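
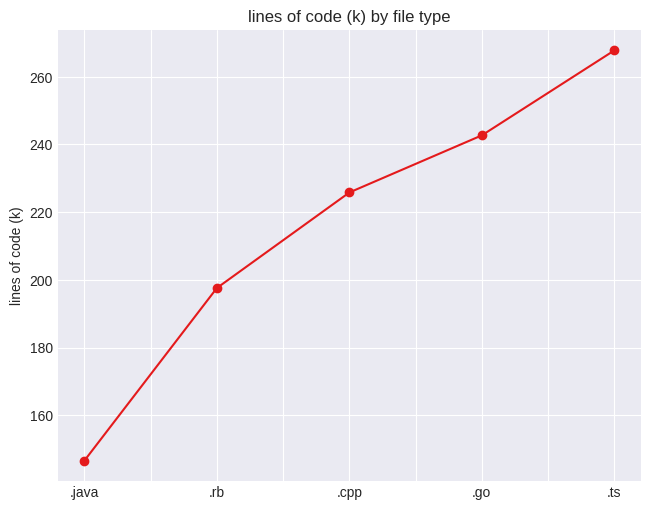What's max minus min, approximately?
Max .ts ≈ 260, min .java ≈ 140; range ≈ 120.

≈ 120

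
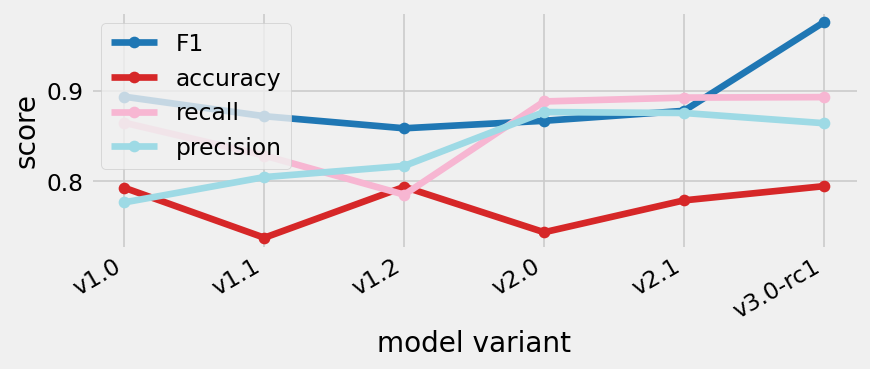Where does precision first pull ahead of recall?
v1.2

v1.1: precision ≈ 0.80 vs recall ≈ 0.82 (not yet); v1.2: precision ≈ 0.82 vs recall ≈ 0.78 (first crossover).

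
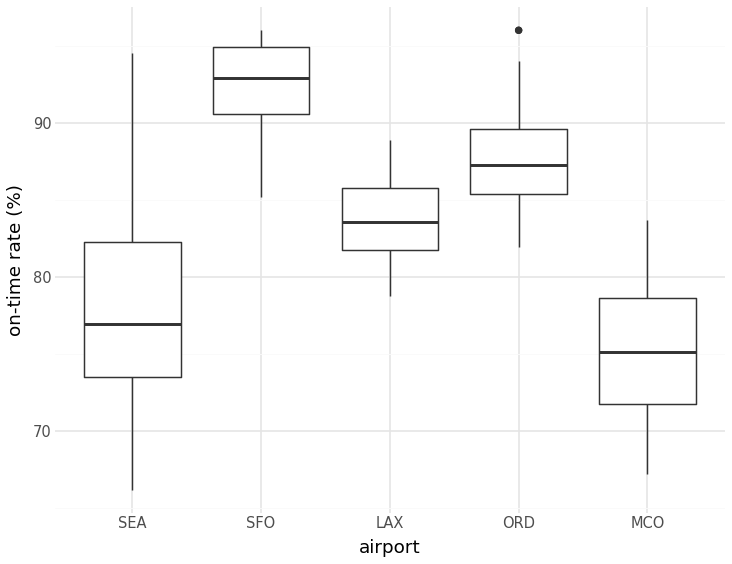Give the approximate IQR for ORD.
Q3 ≈ 90, Q1 ≈ 86; IQR ≈ 4.

≈ 4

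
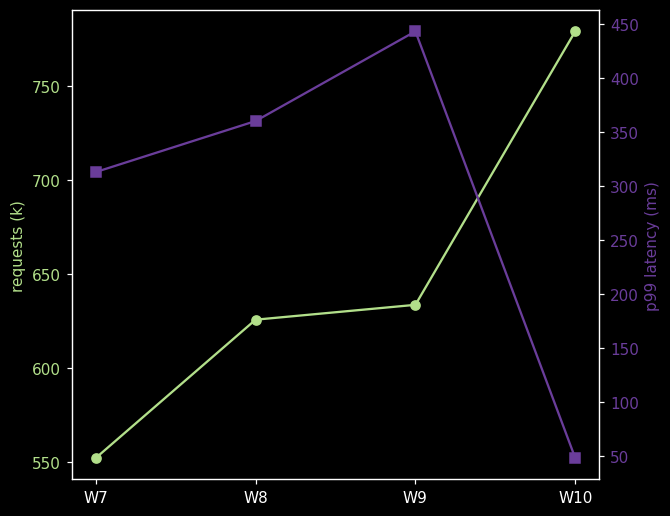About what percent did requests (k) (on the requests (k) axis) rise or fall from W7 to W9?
W7 ≈ 560, W9 ≈ 640; (640 − 560) / 560 ≈ +14.3%.

≈ +14.3%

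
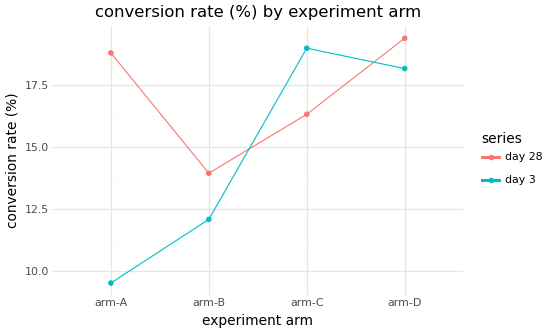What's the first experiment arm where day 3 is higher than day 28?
arm-B: day 3 ≈ 12 vs day 28 ≈ 14 (not yet); arm-C: day 3 ≈ 19 vs day 28 ≈ 16 (first crossover).

arm-C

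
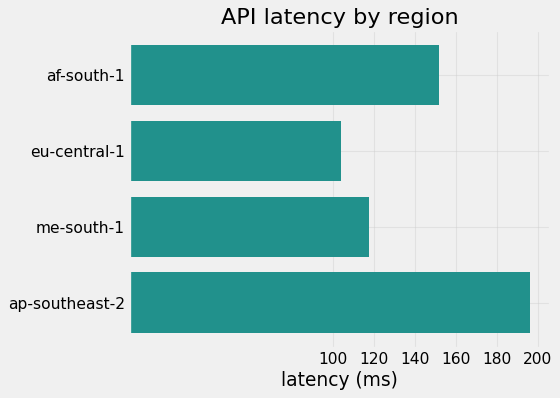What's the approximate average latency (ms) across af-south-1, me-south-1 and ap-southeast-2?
(160 + 120 + 200) / 3 ≈ 160.

≈ 160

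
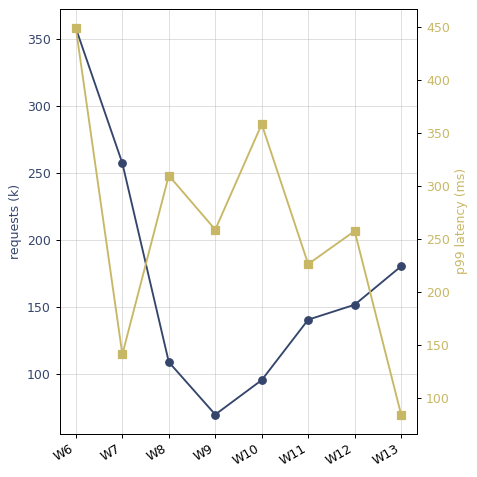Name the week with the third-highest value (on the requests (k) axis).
Top 4 (on the requests (k) axis): W6 ≈ 350, W7 ≈ 250, W13 ≈ 175, W12 ≈ 150.

W13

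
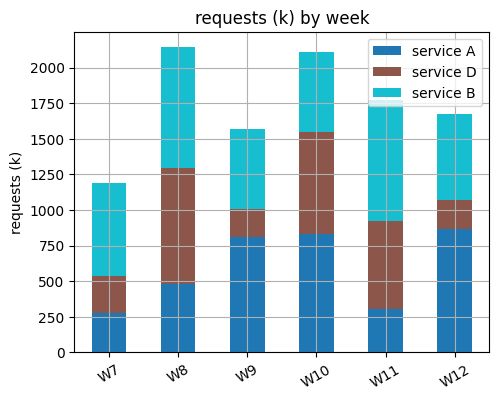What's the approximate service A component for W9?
service A top ≈ 800, bottom ≈ 0; segment ≈ 800.

≈ 800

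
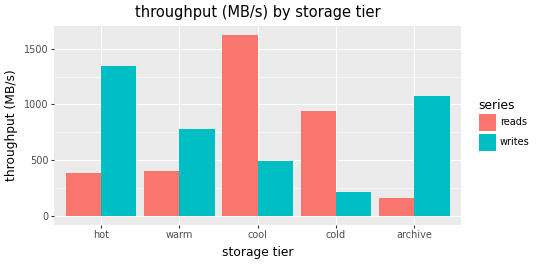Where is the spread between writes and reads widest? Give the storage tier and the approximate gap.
cool: writes ≈ 400, reads ≈ 1600 → gap ≈ 1200. Next-largest (hot) is only ≈ 1000.

cool, ≈ 1200 MB/s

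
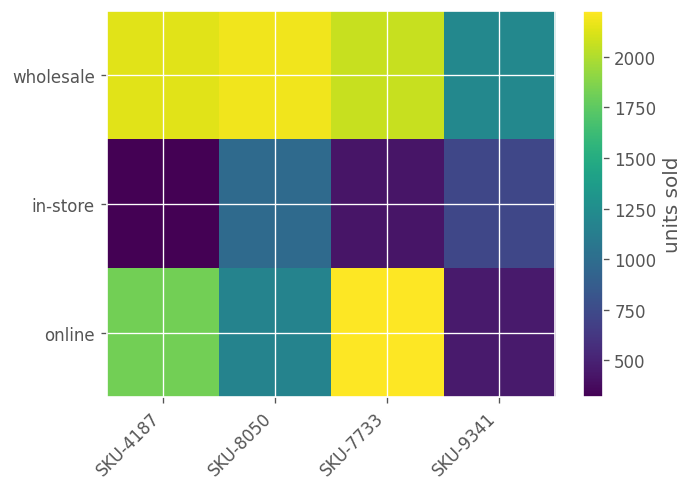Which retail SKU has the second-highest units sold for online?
SKU-4187

Top 3 for online: SKU-7733 ≈ 2200, SKU-4187 ≈ 1800, SKU-8050 ≈ 1200.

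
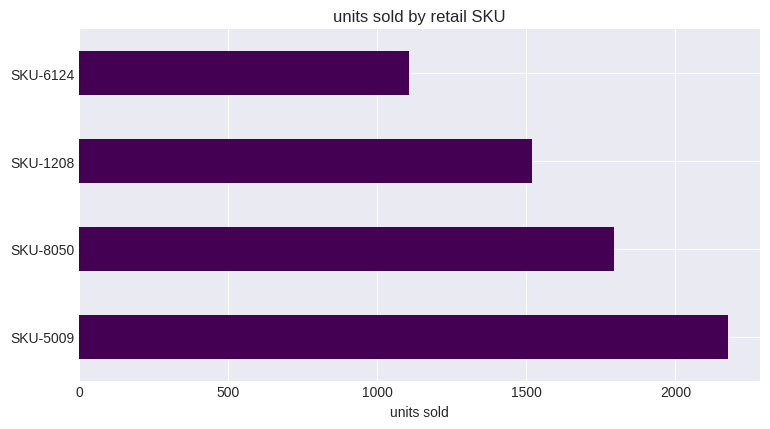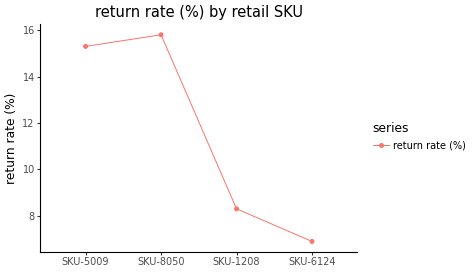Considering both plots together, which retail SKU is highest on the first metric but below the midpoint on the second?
Chart 2 median return rate (%) ≈ 12; below-median retail SKUs: SKU-1208, SKU-6124. Among those, SKU-1208 has the highest units sold (≈ 1600).

SKU-1208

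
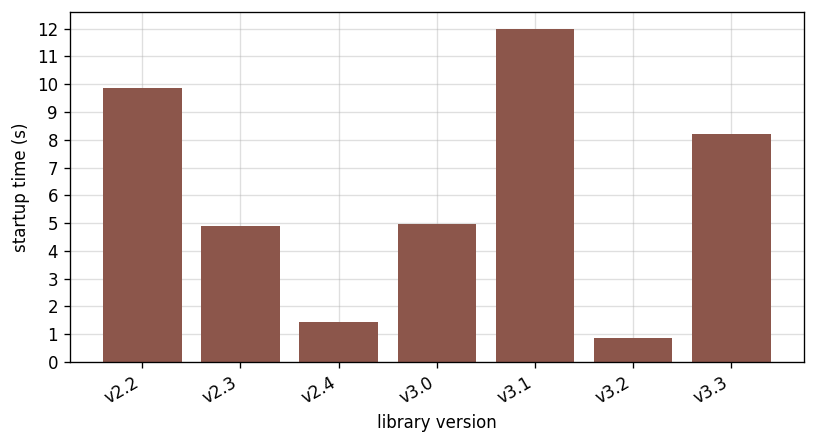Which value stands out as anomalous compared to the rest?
v3.1

v3.1 ≈ 12; the rest sit between ≈ 1 and ≈ 10.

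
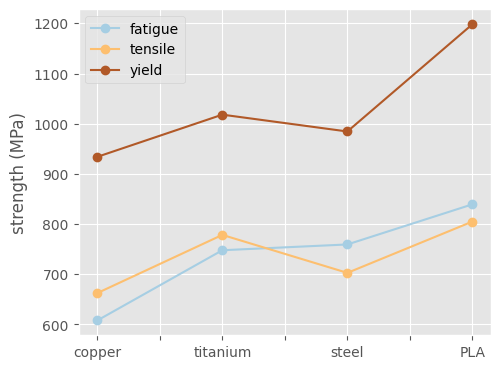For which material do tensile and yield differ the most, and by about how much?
PLA: tensile ≈ 800, yield ≈ 1200 → gap ≈ 400. Next-largest (steel) is only ≈ 300.

PLA, ≈ 400 MPa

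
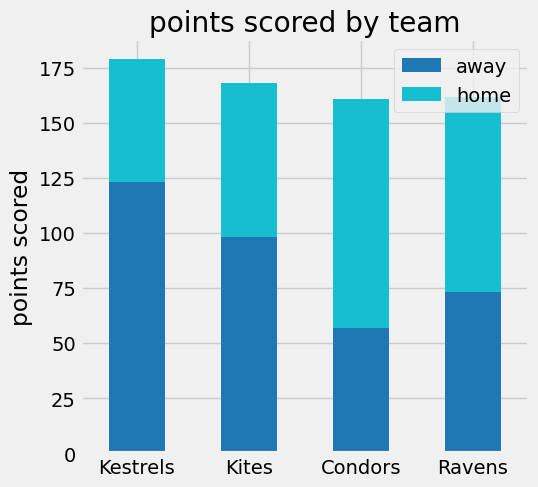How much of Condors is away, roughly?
≈ 60

away top ≈ 60, bottom ≈ 0; segment ≈ 60.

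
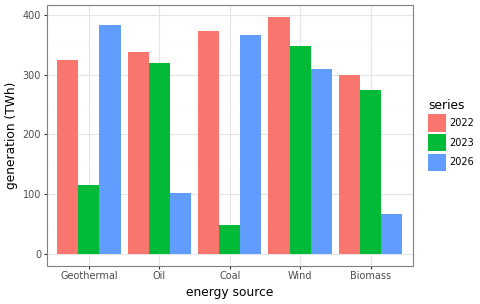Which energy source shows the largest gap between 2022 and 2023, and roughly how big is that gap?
Coal, ≈ 300 TWh

Coal: 2022 ≈ 350, 2023 ≈ 50 → gap ≈ 300. Next-largest (Geothermal) is only ≈ 200.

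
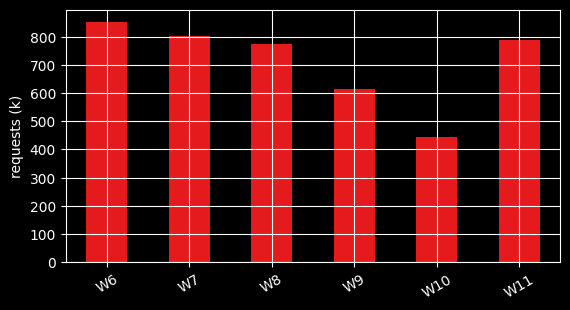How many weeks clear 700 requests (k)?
Above 700: W6, W7, W8, W11.

4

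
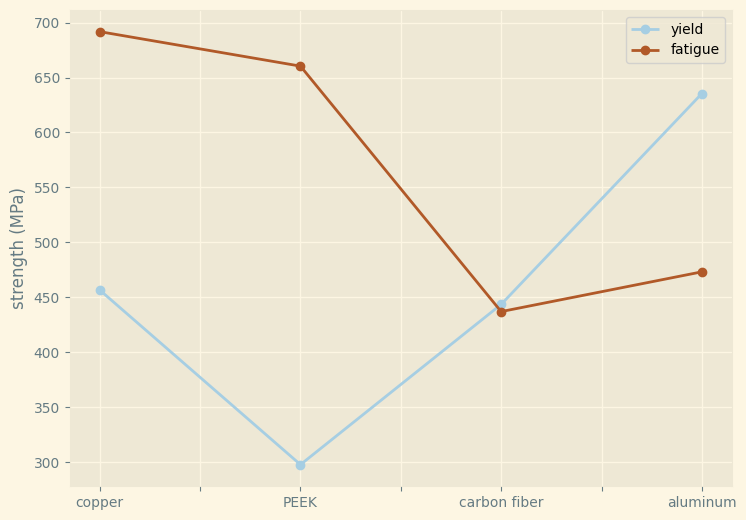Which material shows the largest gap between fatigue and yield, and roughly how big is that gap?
PEEK, ≈ 350 MPa

PEEK: fatigue ≈ 650, yield ≈ 300 → gap ≈ 350. Next-largest (copper) is only ≈ 250.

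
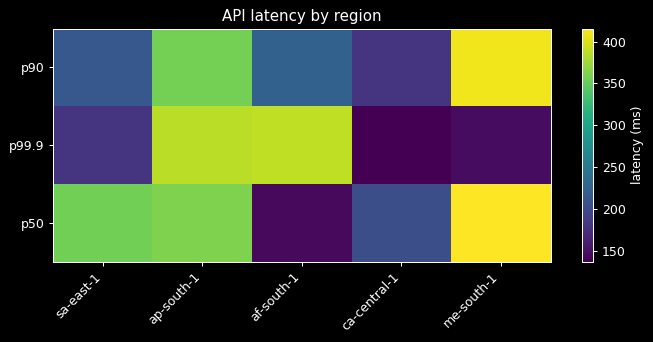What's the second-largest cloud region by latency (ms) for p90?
ap-south-1

Top 3 for p90: me-south-1 ≈ 400, ap-south-1 ≈ 350, af-south-1 ≈ 225.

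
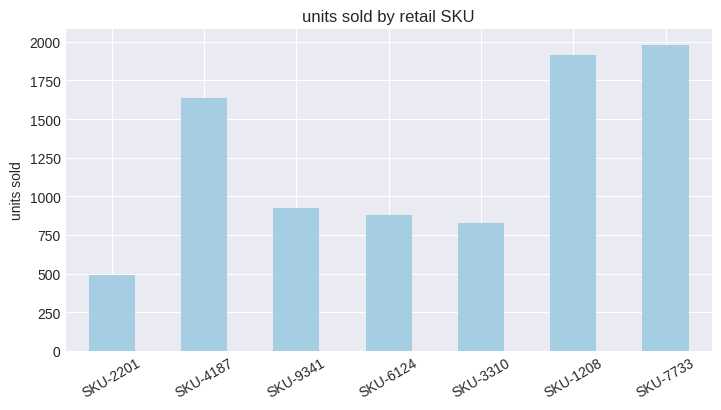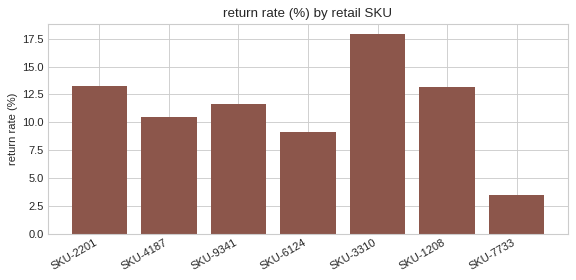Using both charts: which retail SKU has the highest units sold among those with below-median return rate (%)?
Chart 2 median return rate (%) ≈ 12; below-median retail SKUs: SKU-4187, SKU-6124, SKU-7733. Among those, SKU-7733 has the highest units sold (≈ 2000).

SKU-7733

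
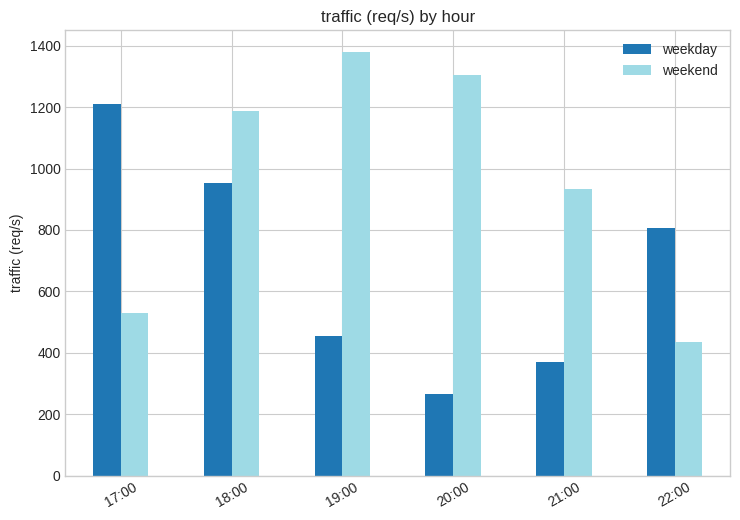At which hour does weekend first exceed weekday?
18:00

17:00: weekend ≈ 600 vs weekday ≈ 1200 (not yet); 18:00: weekend ≈ 1200 vs weekday ≈ 1000 (first crossover).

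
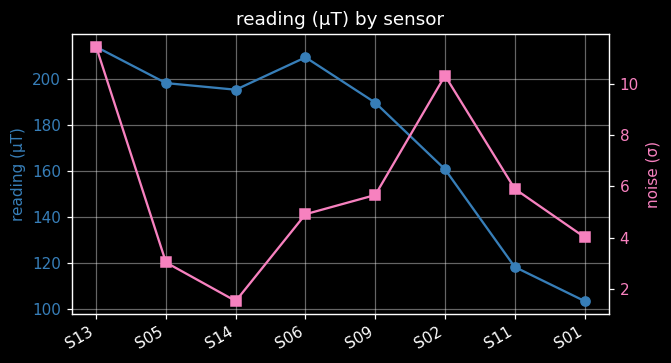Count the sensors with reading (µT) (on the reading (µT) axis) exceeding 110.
Above 110: S13, S05, S14, S06, S09, S02, S11.

7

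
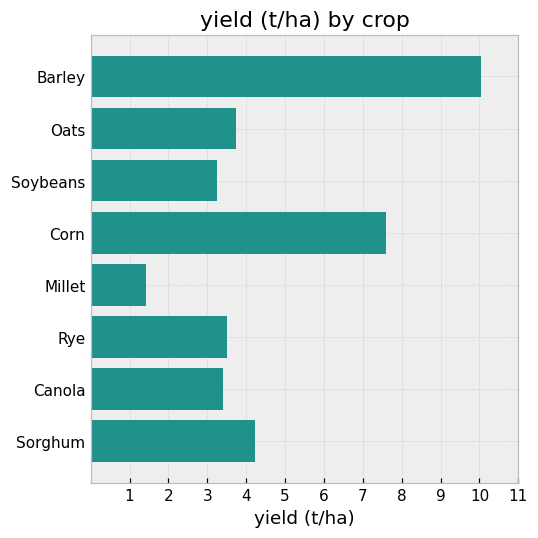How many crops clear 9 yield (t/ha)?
Above 9: Barley.

1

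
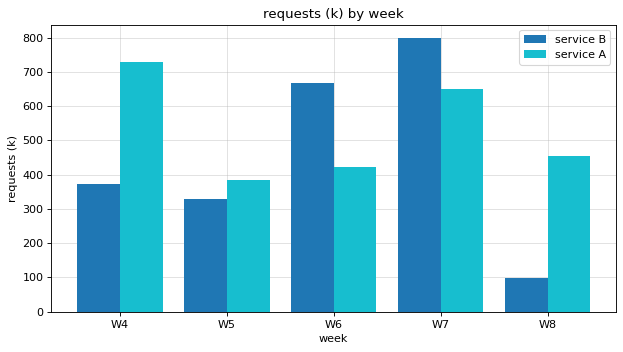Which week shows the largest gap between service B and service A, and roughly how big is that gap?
W8: service B ≈ 100, service A ≈ 500 → gap ≈ 400. Next-largest (W4) is only ≈ 300.

W8, ≈ 400 k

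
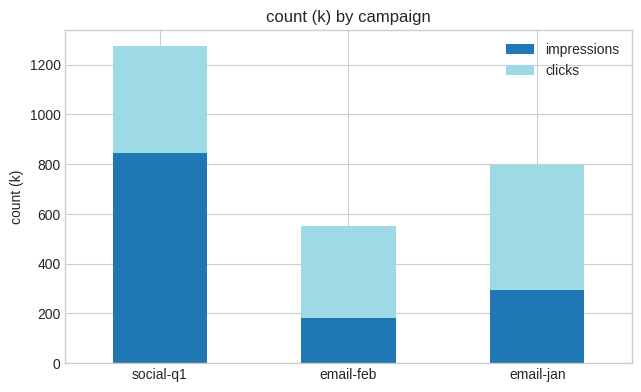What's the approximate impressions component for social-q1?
impressions top ≈ 800, bottom ≈ 0; segment ≈ 800.

≈ 800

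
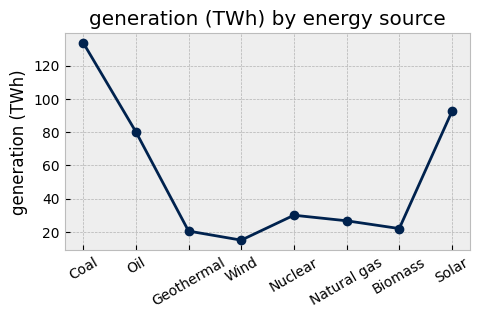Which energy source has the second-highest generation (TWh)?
Top 3: Coal ≈ 130, Solar ≈ 90, Oil ≈ 80.

Solar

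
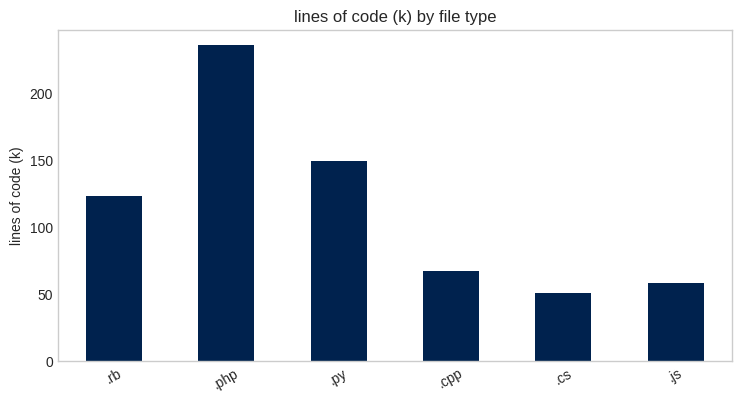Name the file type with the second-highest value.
.py

Top 3: .php ≈ 240, .py ≈ 140, .rb ≈ 120.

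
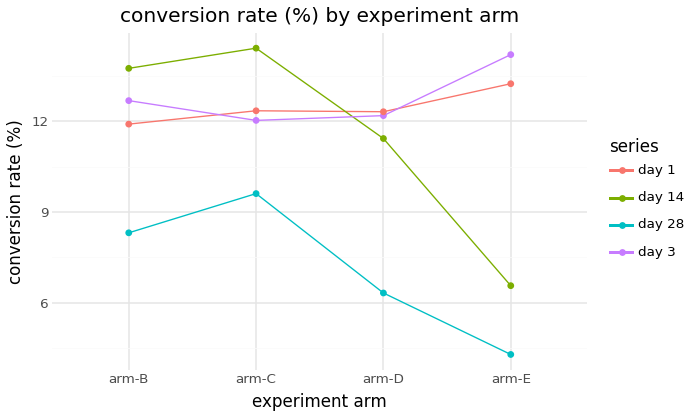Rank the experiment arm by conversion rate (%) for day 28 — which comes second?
Top 3 for day 28: arm-C ≈ 10, arm-B ≈ 8, arm-D ≈ 6.

arm-B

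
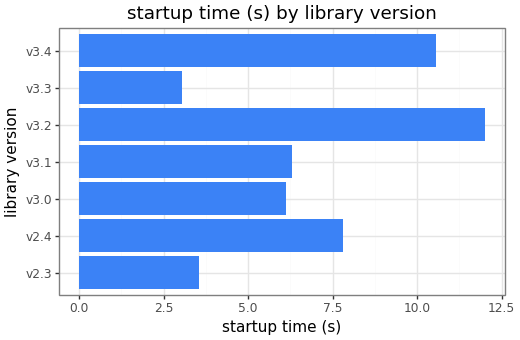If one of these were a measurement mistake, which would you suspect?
v3.2

v3.2 ≈ 12; the rest sit between ≈ 3 and ≈ 11.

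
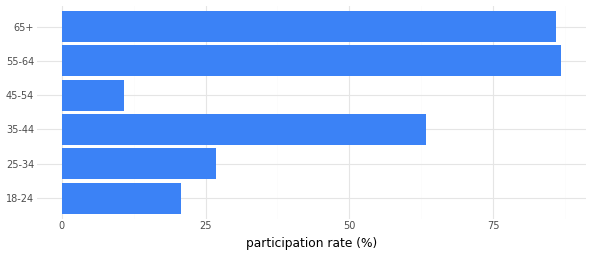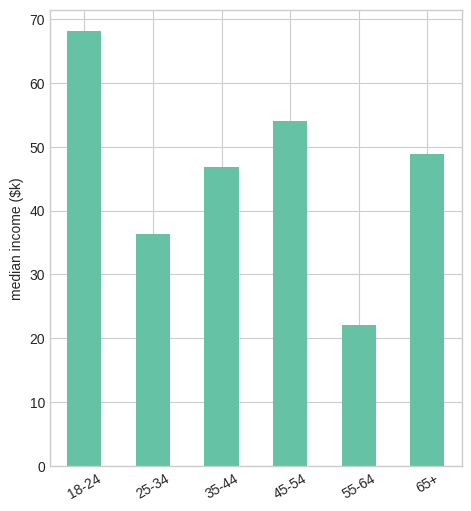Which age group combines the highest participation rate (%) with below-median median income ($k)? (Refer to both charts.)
Chart 2 median median income ($k) ≈ 50; below-median age groups: 25-34, 35-44, 55-64. Among those, 55-64 has the highest participation rate (%) (≈ 90).

55-64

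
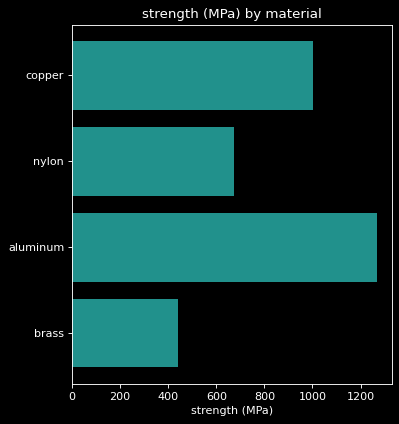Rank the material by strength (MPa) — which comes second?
copper

Top 3: aluminum ≈ 1200, copper ≈ 1000, nylon ≈ 600.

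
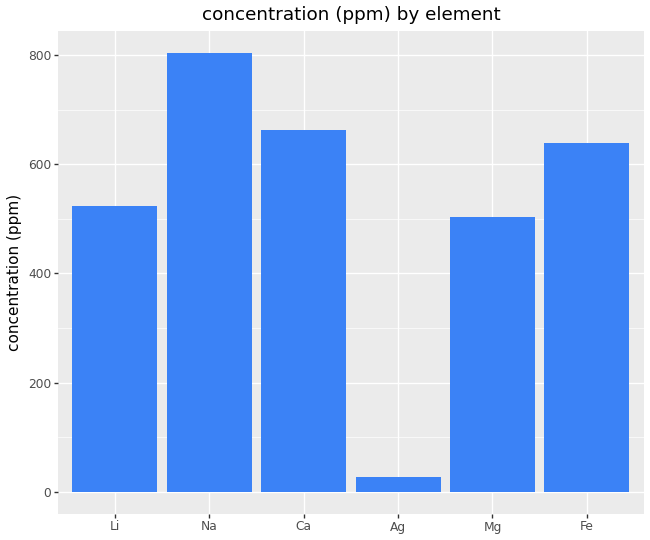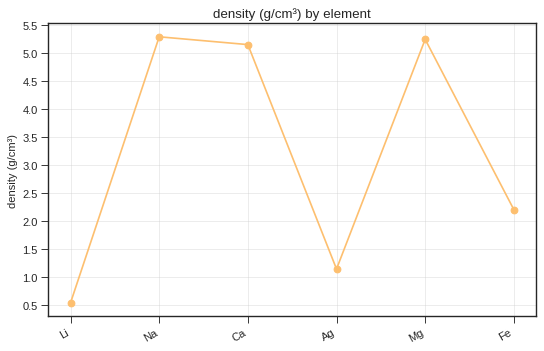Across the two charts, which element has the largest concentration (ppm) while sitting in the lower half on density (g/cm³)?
Fe

Chart 2 median density (g/cm³) ≈ 3.5; below-median elements: Li, Ag, Fe. Among those, Fe has the highest concentration (ppm) (≈ 600).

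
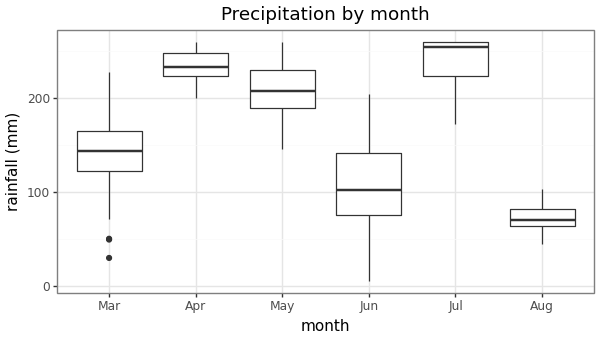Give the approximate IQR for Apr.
Q3 ≈ 240, Q1 ≈ 220; IQR ≈ 20.

≈ 20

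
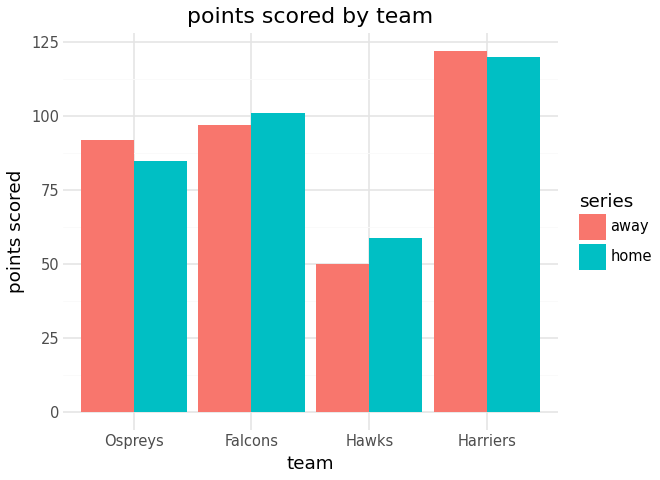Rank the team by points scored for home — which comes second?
Top 3 for home: Harriers ≈ 120, Falcons ≈ 100, Ospreys ≈ 80.

Falcons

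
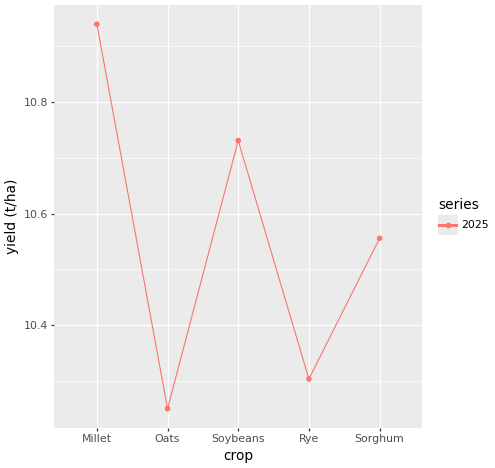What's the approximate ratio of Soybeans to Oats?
≈ 1.04×

Soybeans ≈ 10.7, Oats ≈ 10.3; 10.7/10.3 ≈ 1.04.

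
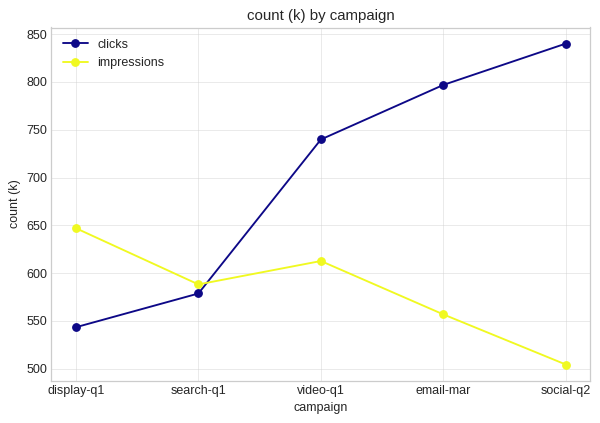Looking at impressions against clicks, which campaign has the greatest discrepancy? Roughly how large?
social-q2, ≈ 350 k

social-q2: impressions ≈ 500, clicks ≈ 850 → gap ≈ 350. Next-largest (email-mar) is only ≈ 250.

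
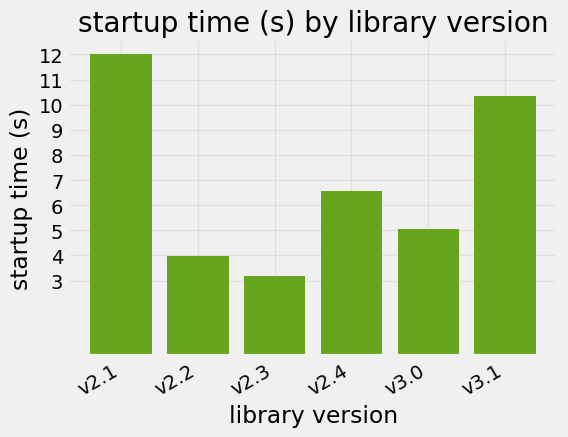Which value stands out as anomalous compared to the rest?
v2.1 ≈ 12; the rest sit between ≈ 3 and ≈ 10.

v2.1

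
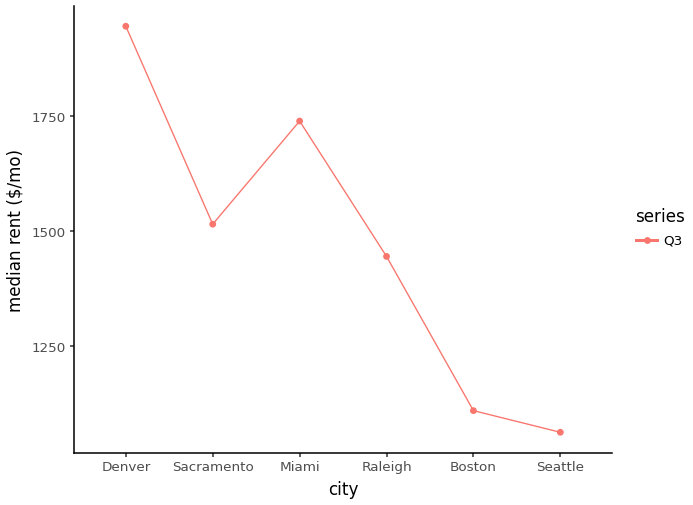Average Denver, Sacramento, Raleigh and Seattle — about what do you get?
(1900 + 1500 + 1400 + 1100) / 4 ≈ 1475.

≈ 1475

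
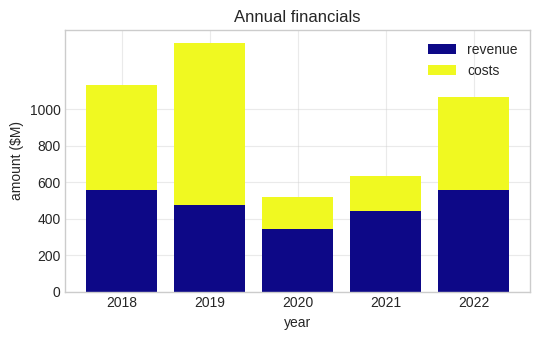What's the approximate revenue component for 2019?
≈ 400

revenue top ≈ 400, bottom ≈ 0; segment ≈ 400.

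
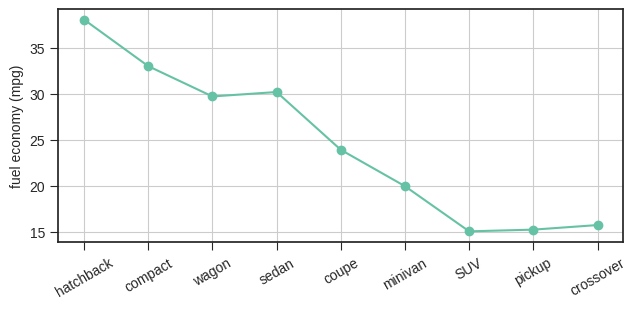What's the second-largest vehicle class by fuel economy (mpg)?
Top 3: hatchback ≈ 38, compact ≈ 32, sedan ≈ 30.

compact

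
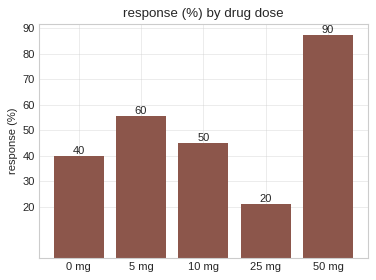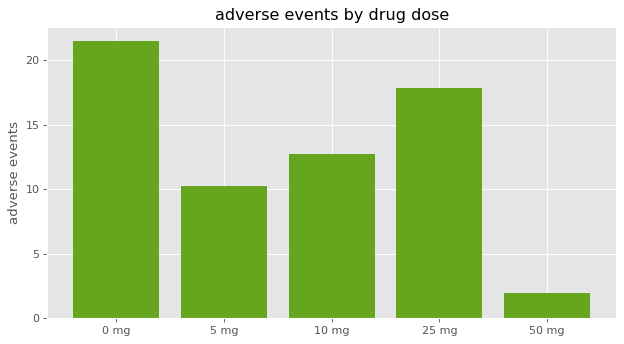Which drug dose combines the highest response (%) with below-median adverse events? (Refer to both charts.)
Chart 2 median adverse events ≈ 12; below-median drug doses: 5 mg, 50 mg. Among those, 50 mg has the highest response (%) (≈ 90).

50 mg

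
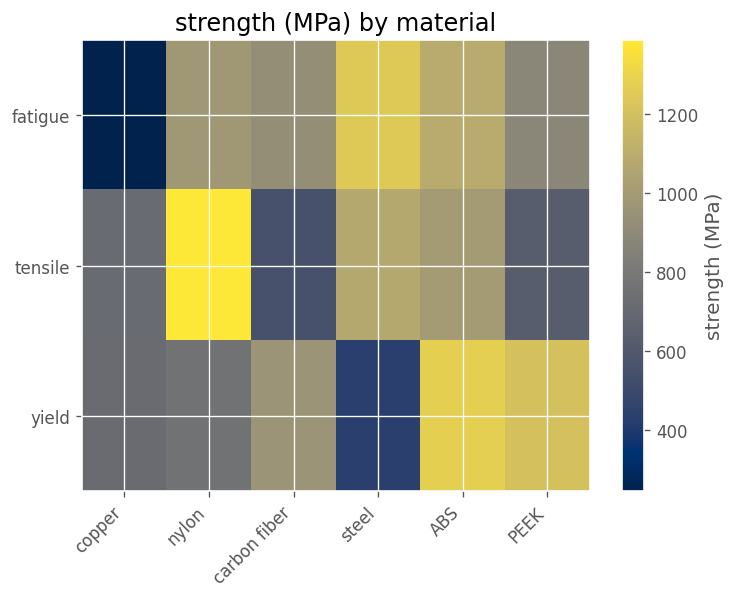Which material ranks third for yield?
carbon fiber

Top 4 for yield: ABS ≈ 1300, PEEK ≈ 1200, carbon fiber ≈ 1000, nylon ≈ 800.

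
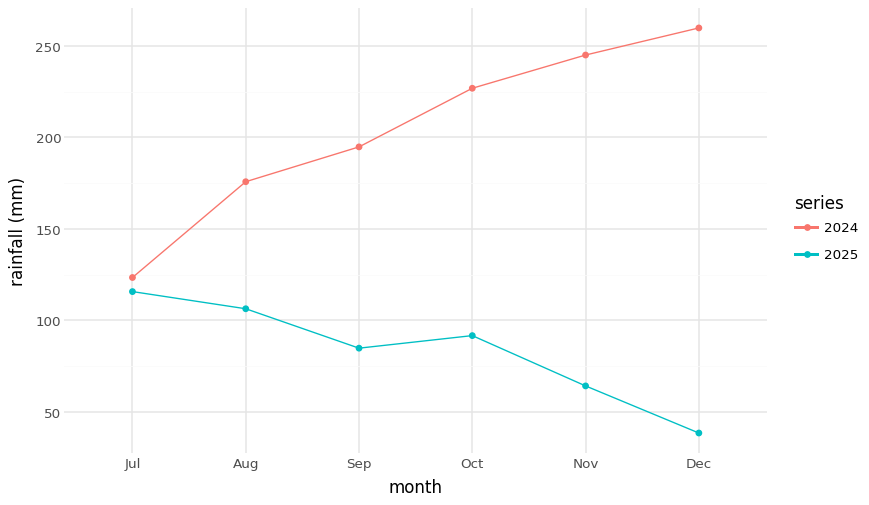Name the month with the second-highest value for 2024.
Top 3 for 2024: Dec ≈ 260, Nov ≈ 240, Oct ≈ 220.

Nov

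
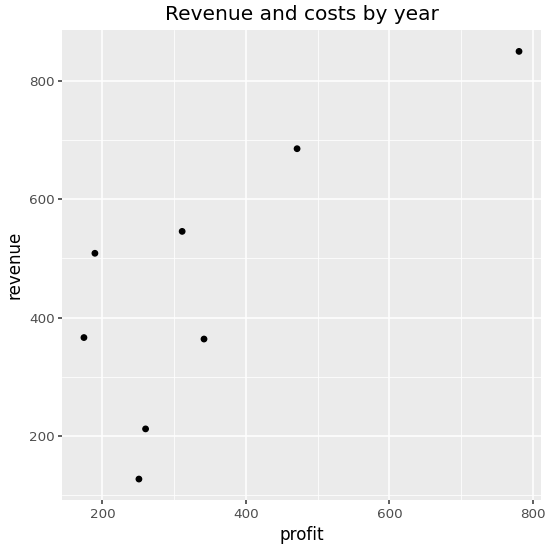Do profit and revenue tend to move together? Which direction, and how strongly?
positive, strong

Points are positively correlated; strong (|r| ≈ 0.8).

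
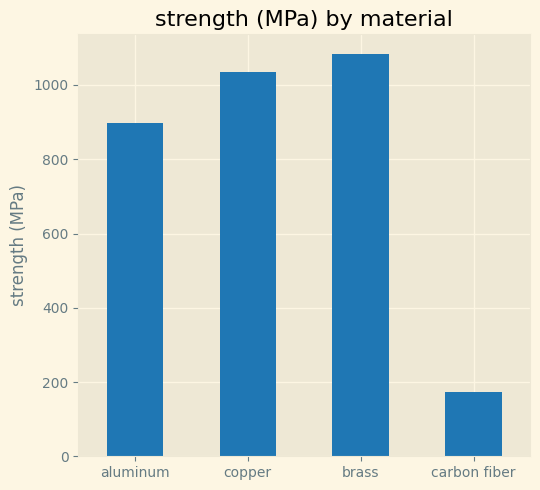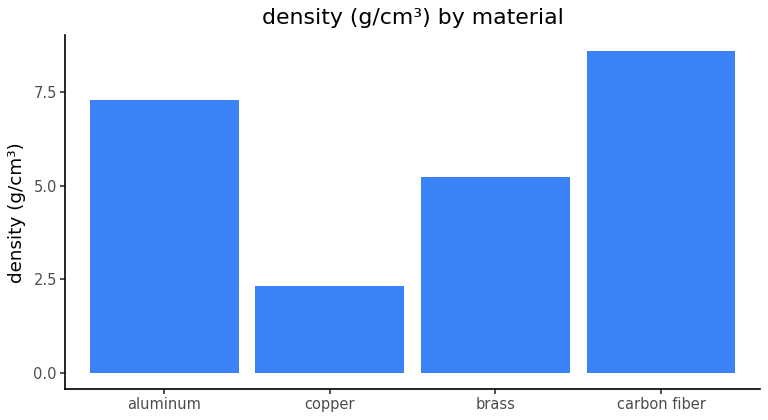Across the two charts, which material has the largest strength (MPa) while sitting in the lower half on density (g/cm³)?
Chart 2 median density (g/cm³) ≈ 6; below-median materials: copper, brass. Among those, brass has the highest strength (MPa) (≈ 1100).

brass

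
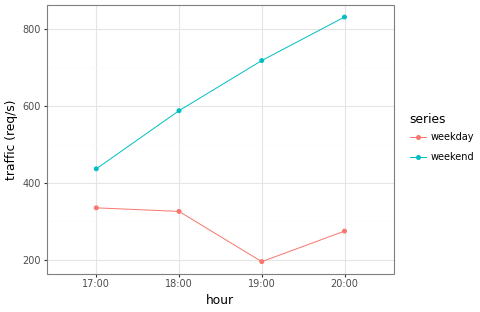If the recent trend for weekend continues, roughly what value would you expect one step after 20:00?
Last three: 600, 700, 800 → slope ≈ 100/step → next ≈ 900.

≈ 900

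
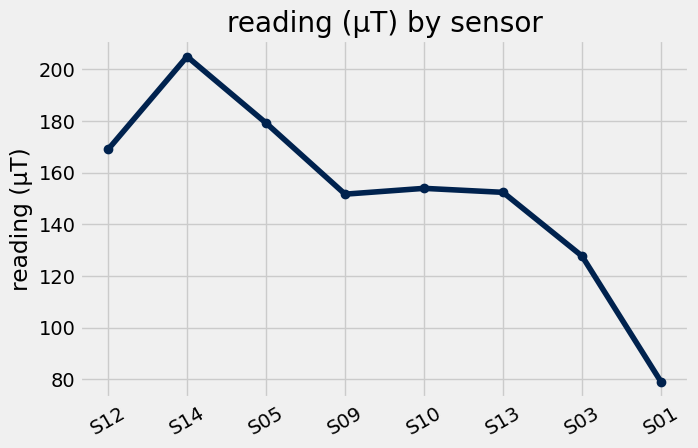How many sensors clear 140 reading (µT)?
Above 140: S12, S14, S05, S09, S10, S13.

6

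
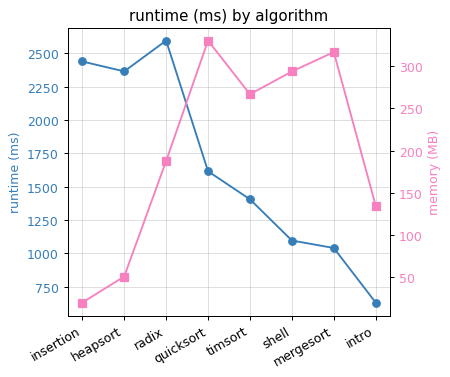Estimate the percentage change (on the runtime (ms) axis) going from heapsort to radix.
heapsort ≈ 2400, radix ≈ 2600; (2600 − 2400) / 2400 ≈ +8.3%.

≈ +8.3%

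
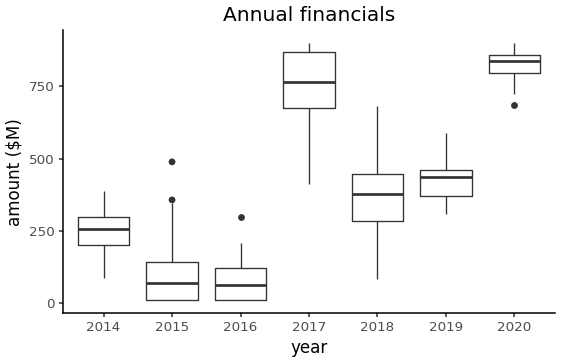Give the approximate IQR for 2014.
≈ 100

Q3 ≈ 300, Q1 ≈ 200; IQR ≈ 100.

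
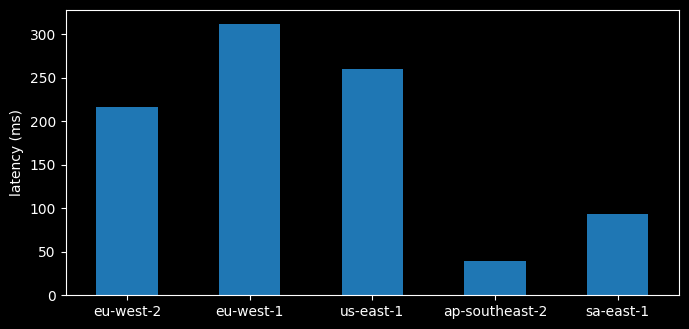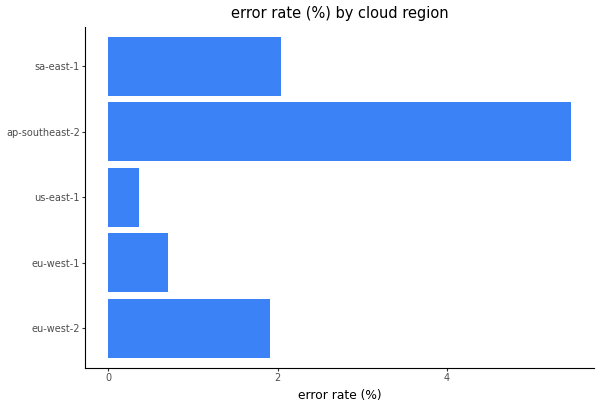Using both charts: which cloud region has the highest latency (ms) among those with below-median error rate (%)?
eu-west-1

Chart 2 median error rate (%) ≈ 2; below-median cloud regions: eu-west-1, us-east-1. Among those, eu-west-1 has the highest latency (ms) (≈ 300).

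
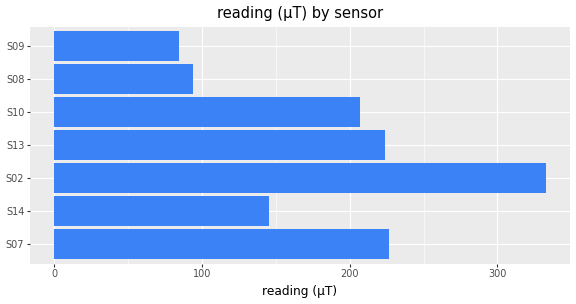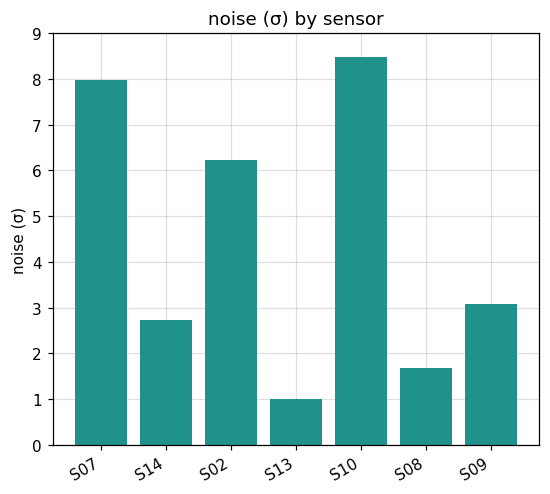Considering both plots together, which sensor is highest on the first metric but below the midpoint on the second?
Chart 2 median noise (σ) ≈ 3; below-median sensors: S14, S13, S08. Among those, S13 has the highest reading (µT) (≈ 200).

S13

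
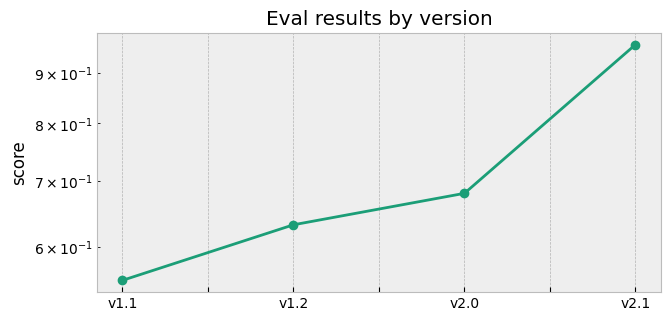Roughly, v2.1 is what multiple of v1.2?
≈ 1.46×

v2.1 ≈ 0.95, v1.2 ≈ 0.65; 0.95/0.65 ≈ 1.46.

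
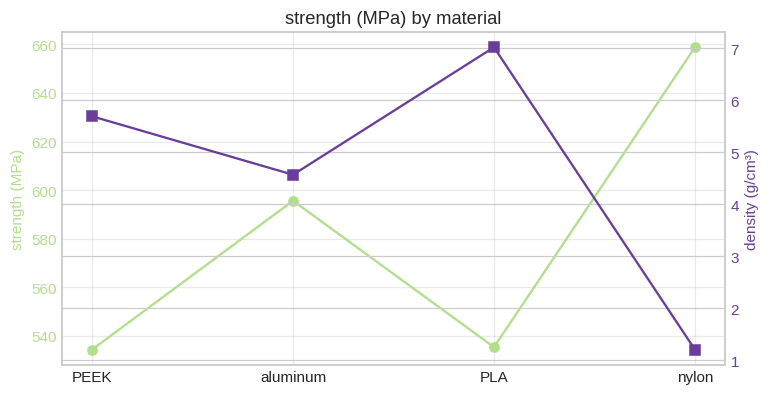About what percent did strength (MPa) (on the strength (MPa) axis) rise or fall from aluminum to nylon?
≈ +10%

aluminum ≈ 600, nylon ≈ 660; (660 − 600) / 600 ≈ +10%.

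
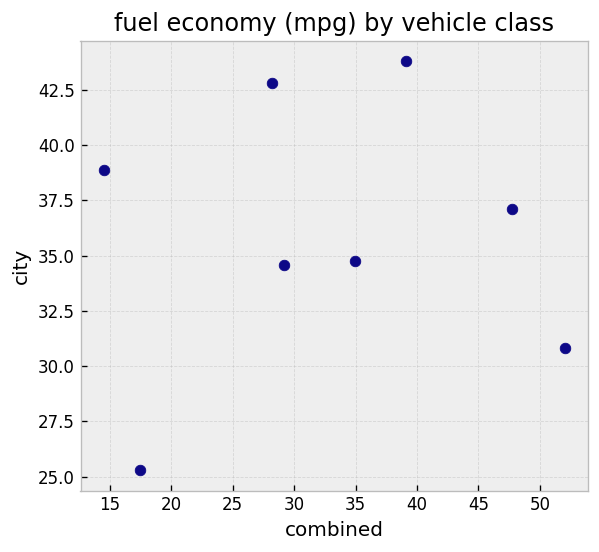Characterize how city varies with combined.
Points are roughly uncorrelated; weak (|r| ≈ 0.1).

no clear correlation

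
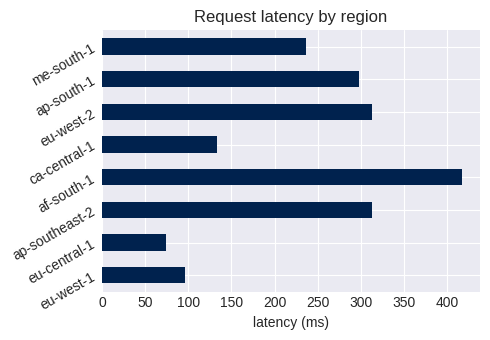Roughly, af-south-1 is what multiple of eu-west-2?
af-south-1 ≈ 400, eu-west-2 ≈ 300; 400/300 ≈ 1.33.

≈ 1.33×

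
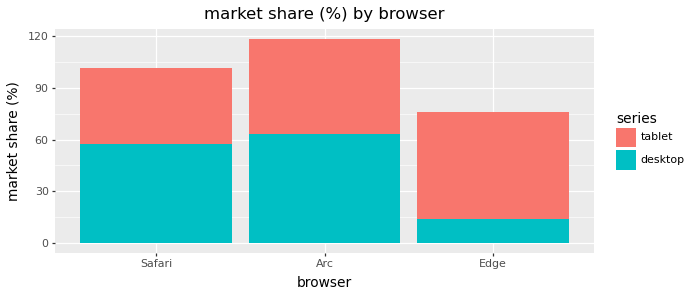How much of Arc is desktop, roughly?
desktop top ≈ 60, bottom ≈ 0; segment ≈ 60.

≈ 60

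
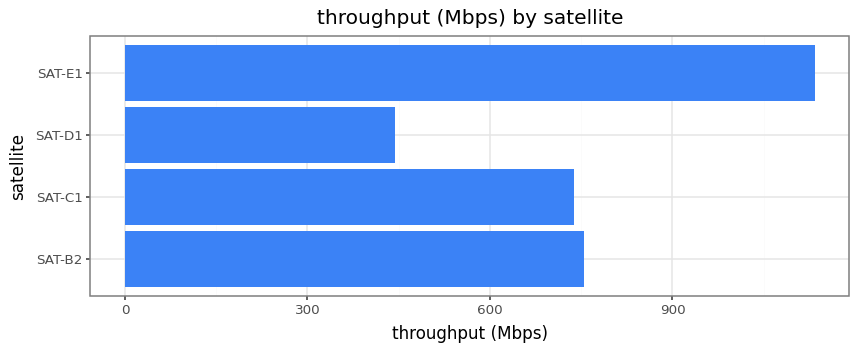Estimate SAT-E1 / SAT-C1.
≈ 1.57×

SAT-E1 ≈ 1100, SAT-C1 ≈ 700; 1100/700 ≈ 1.57.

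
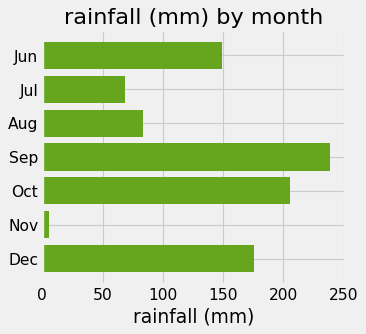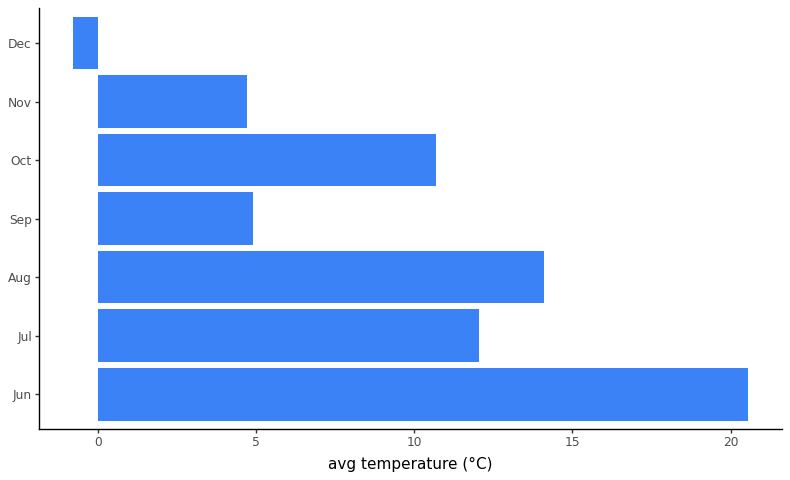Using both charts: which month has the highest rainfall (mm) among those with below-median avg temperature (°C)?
Sep

Chart 2 median avg temperature (°C) ≈ 10; below-median months: Sep, Nov, Dec. Among those, Sep has the highest rainfall (mm) (≈ 250).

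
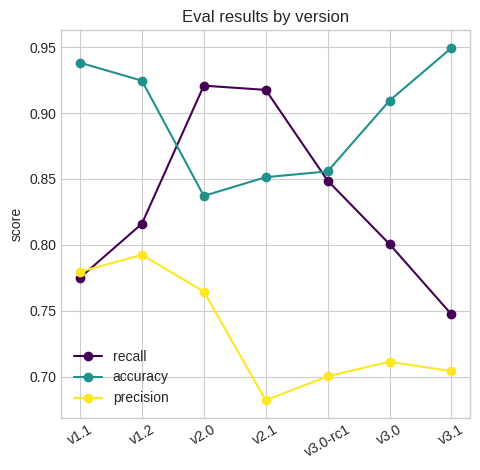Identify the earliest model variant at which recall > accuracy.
v1.2: recall ≈ 0.80 vs accuracy ≈ 0.90 (not yet); v2.0: recall ≈ 0.90 vs accuracy ≈ 0.85 (first crossover).

v2.0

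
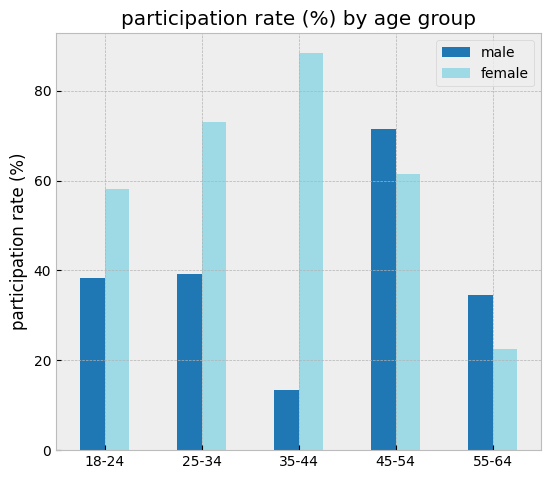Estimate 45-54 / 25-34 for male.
45-54 ≈ 70, 25-34 ≈ 40; 70/40 ≈ 1.75.

≈ 1.75×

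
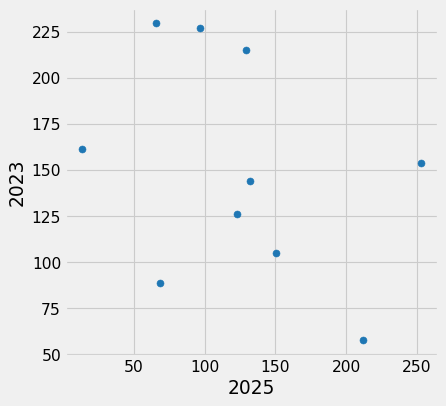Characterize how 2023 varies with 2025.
Points are negatively correlated; weak (|r| ≈ 0.3).

negative, weak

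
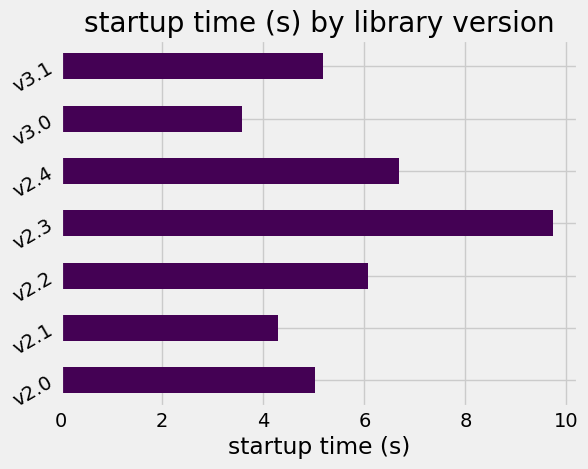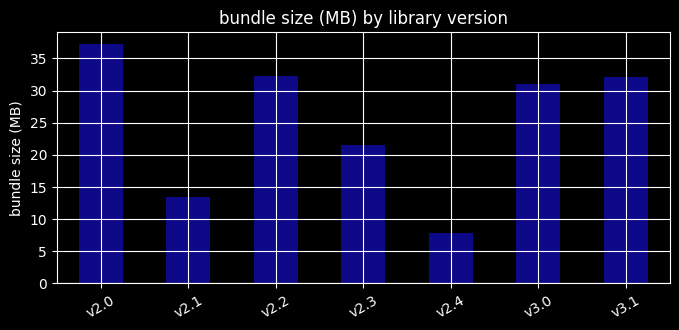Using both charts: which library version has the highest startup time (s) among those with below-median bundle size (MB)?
Chart 2 median bundle size (MB) ≈ 30; below-median library versions: v2.1, v2.3, v2.4. Among those, v2.3 has the highest startup time (s) (≈ 10).

v2.3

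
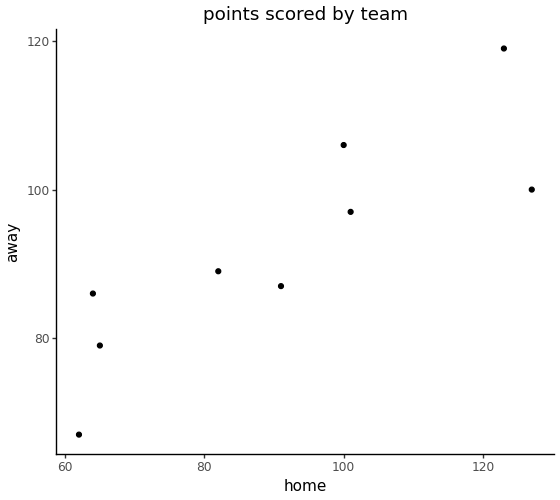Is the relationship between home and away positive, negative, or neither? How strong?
positive, strong

Points are positively correlated; strong (|r| ≈ 0.9).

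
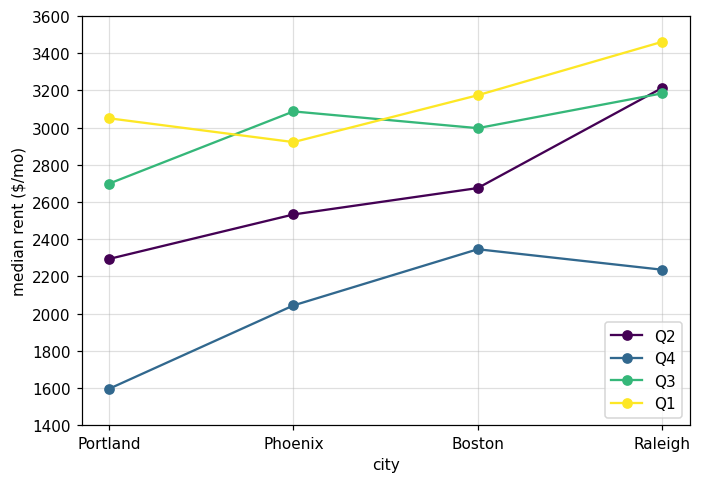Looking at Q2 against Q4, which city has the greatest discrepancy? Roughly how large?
Raleigh: Q2 ≈ 3200, Q4 ≈ 2200 → gap ≈ 1000. Next-largest (Portland) is only ≈ 600.

Raleigh, ≈ 1000 $/mo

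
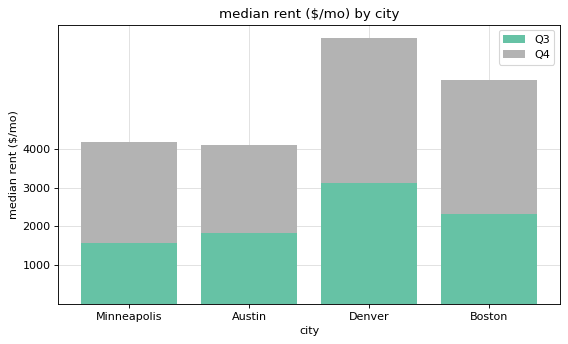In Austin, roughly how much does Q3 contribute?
Q3 top ≈ 2000, bottom ≈ 0; segment ≈ 2000.

≈ 2000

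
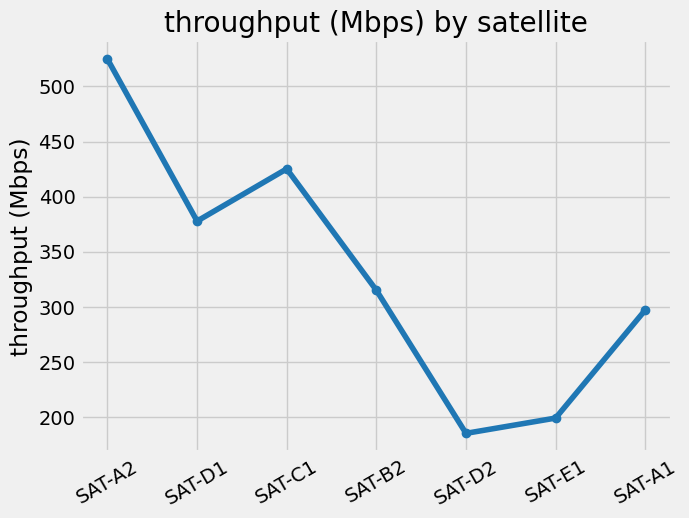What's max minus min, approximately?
≈ 300

Max SAT-A2 ≈ 500, min SAT-D2 ≈ 200; range ≈ 300.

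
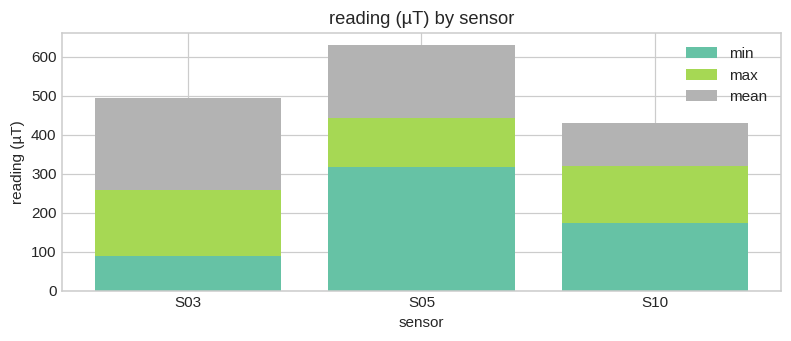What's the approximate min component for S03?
≈ 100

min top ≈ 100, bottom ≈ 0; segment ≈ 100.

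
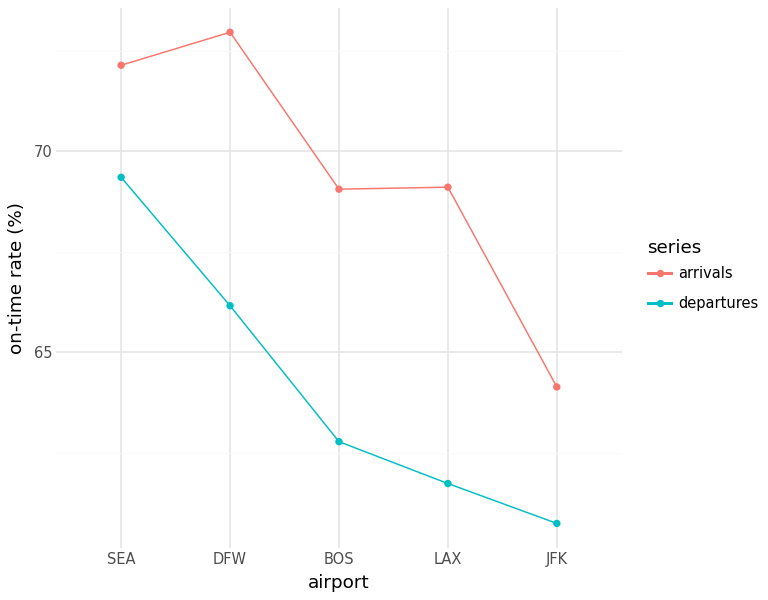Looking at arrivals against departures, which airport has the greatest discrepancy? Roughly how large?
LAX: arrivals ≈ 70, departures ≈ 62 → gap ≈ 8. Next-largest (DFW) is only ≈ 6.

LAX, ≈ 8 %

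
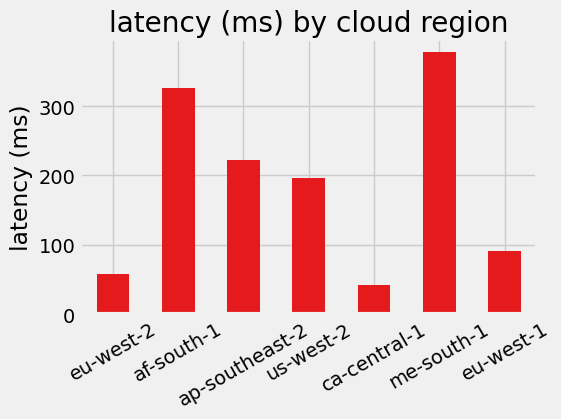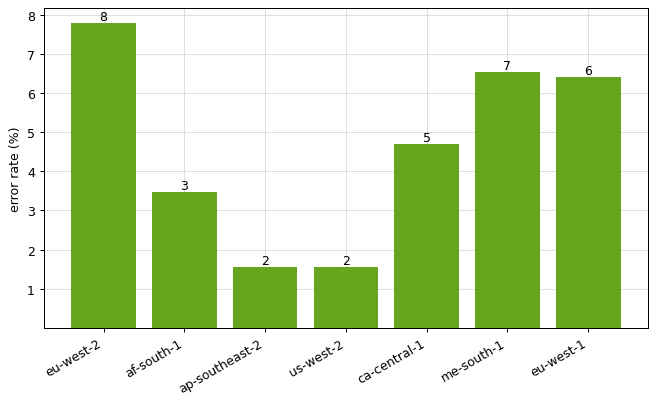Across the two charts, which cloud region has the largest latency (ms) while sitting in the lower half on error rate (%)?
Chart 2 median error rate (%) ≈ 5; below-median cloud regions: af-south-1, ap-southeast-2, us-west-2. Among those, af-south-1 has the highest latency (ms) (≈ 350).

af-south-1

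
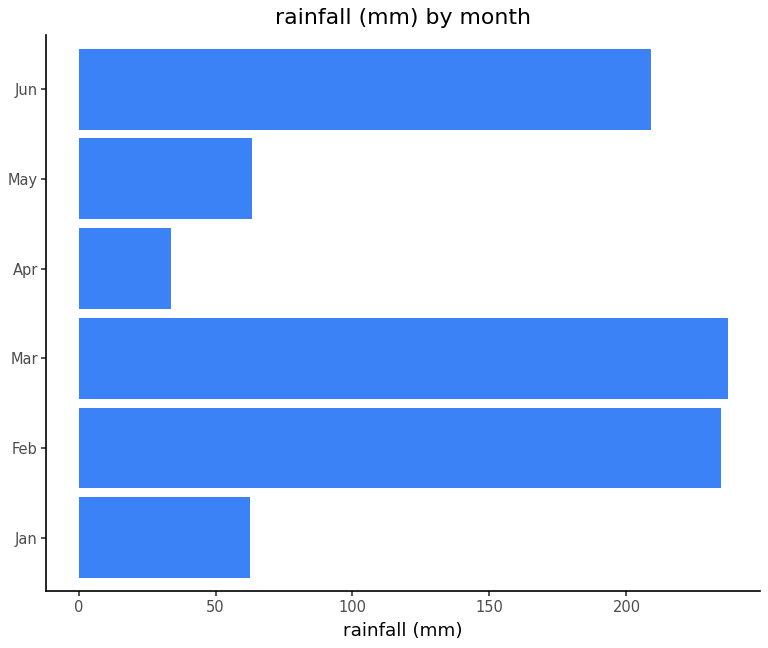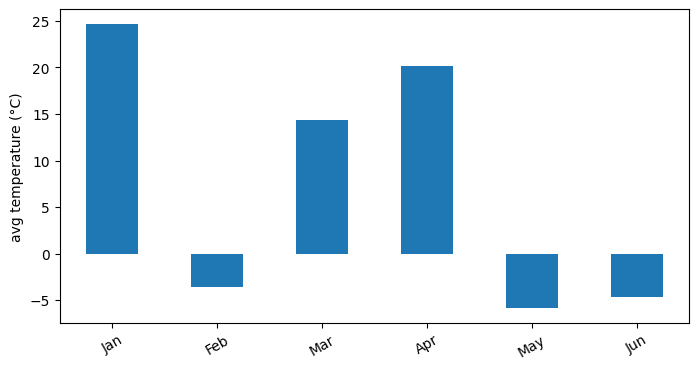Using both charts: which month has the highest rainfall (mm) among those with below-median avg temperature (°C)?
Feb

Chart 2 median avg temperature (°C) ≈ 5; below-median months: Feb, May, Jun. Among those, Feb has the highest rainfall (mm) (≈ 225).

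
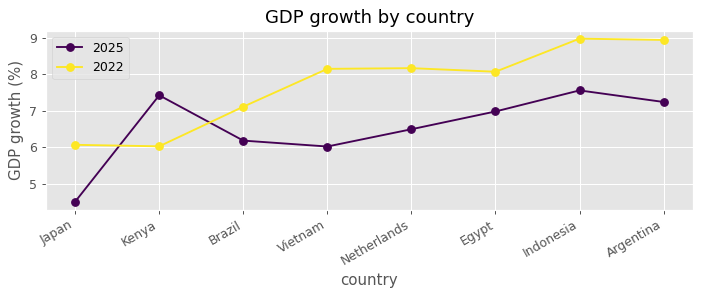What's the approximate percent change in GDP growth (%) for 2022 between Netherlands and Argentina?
≈ +12.5%

Netherlands ≈ 8.0, Argentina ≈ 9.0; (9.0 − 8.0) / 8.0 ≈ +12.5%.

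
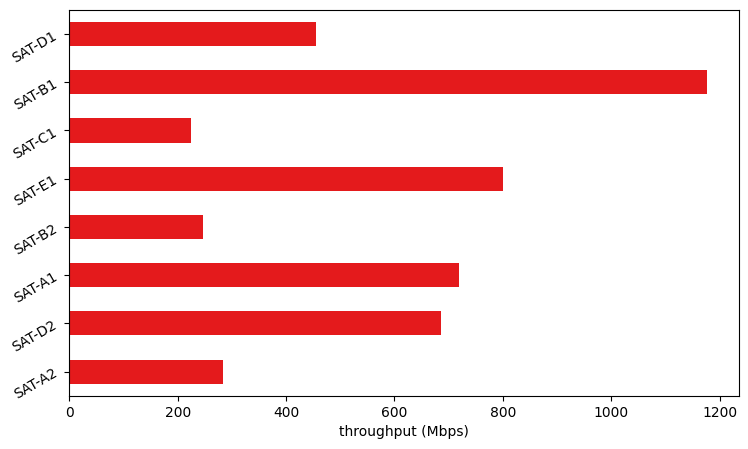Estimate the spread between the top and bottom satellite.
Max SAT-B1 ≈ 1200, min SAT-C1 ≈ 200; range ≈ 1000.

≈ 1000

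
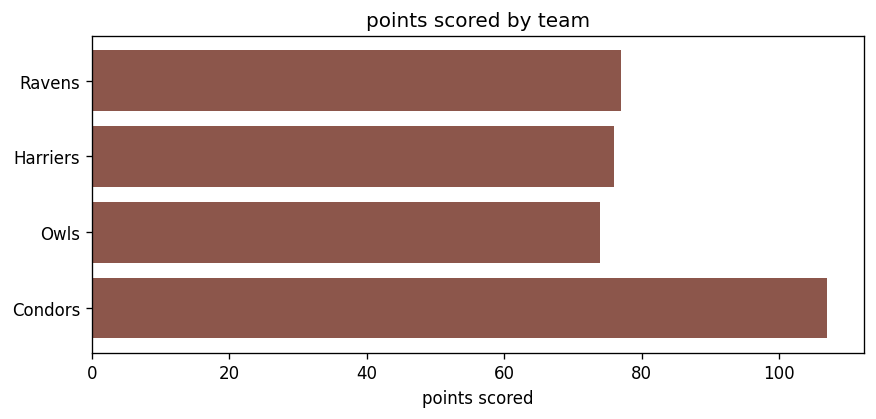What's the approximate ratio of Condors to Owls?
Condors ≈ 110, Owls ≈ 70; 110/70 ≈ 1.57.

≈ 1.57×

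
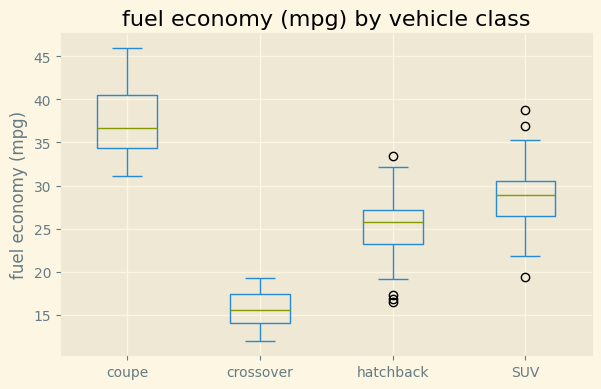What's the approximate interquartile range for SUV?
Q3 ≈ 30, Q1 ≈ 26; IQR ≈ 4.

≈ 4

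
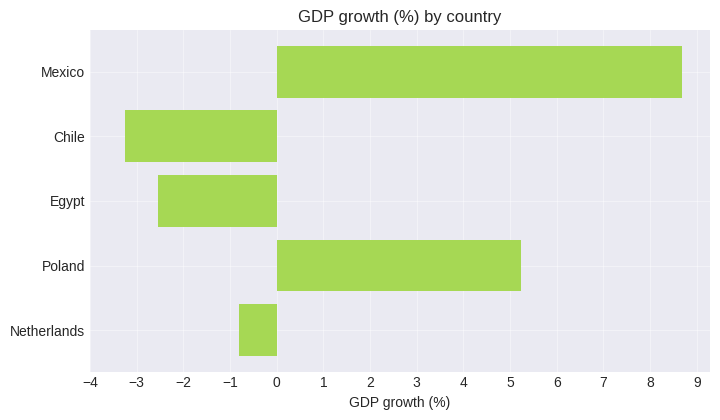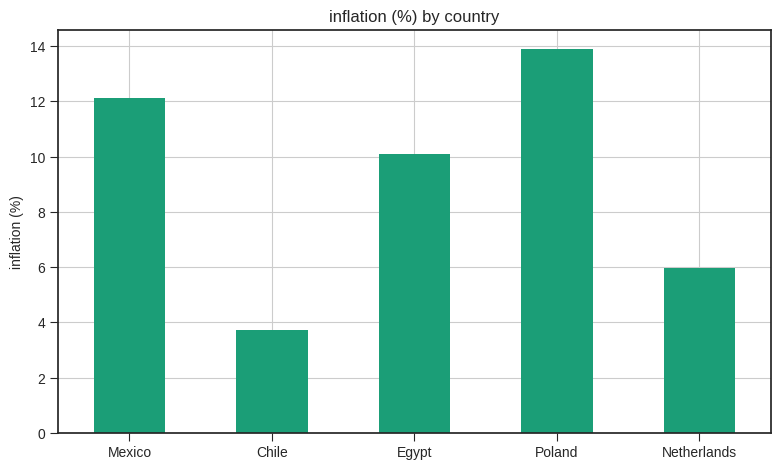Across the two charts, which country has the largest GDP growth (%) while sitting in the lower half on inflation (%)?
Netherlands

Chart 2 median inflation (%) ≈ 10; below-median countries: Chile, Netherlands. Among those, Netherlands has the highest GDP growth (%) (≈ -1).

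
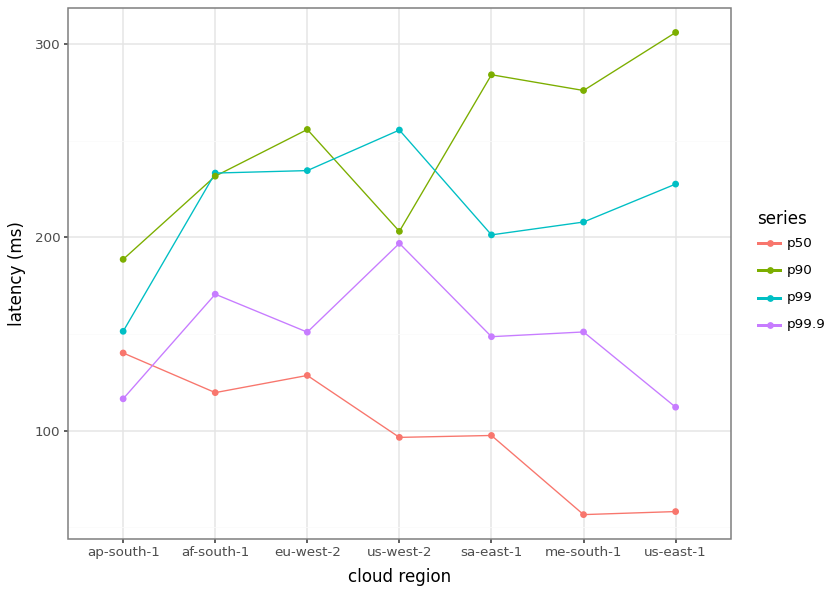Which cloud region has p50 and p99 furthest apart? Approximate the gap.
us-east-1: p50 ≈ 50, p99 ≈ 225 → gap ≈ 175. Next-largest (us-west-2) is only ≈ 150.

us-east-1, ≈ 175 ms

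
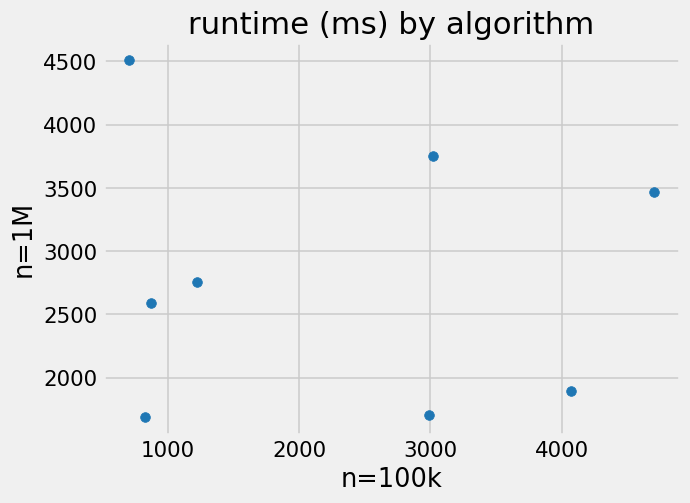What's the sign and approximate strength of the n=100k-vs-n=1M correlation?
no clear correlation

Points are roughly uncorrelated; weak (|r| ≈ 0.1).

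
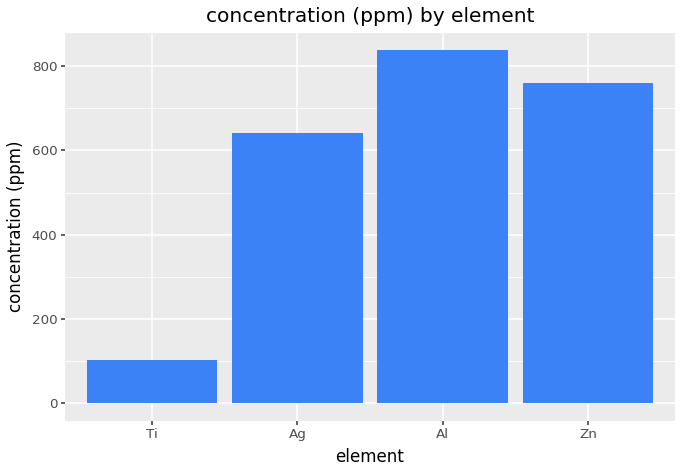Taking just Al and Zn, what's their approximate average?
≈ 800

(800 + 800) / 2 ≈ 800.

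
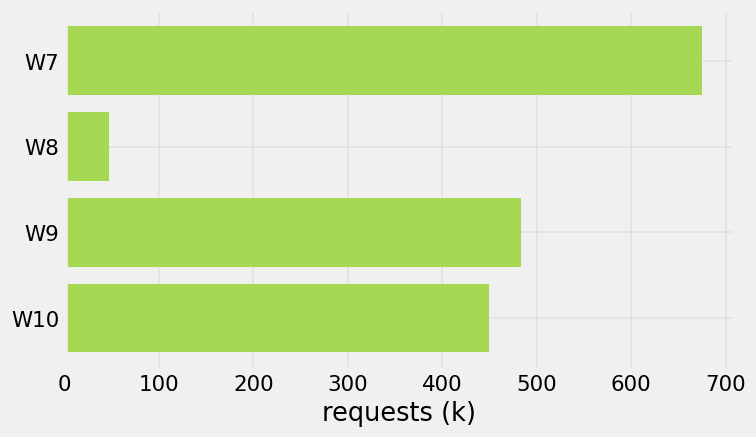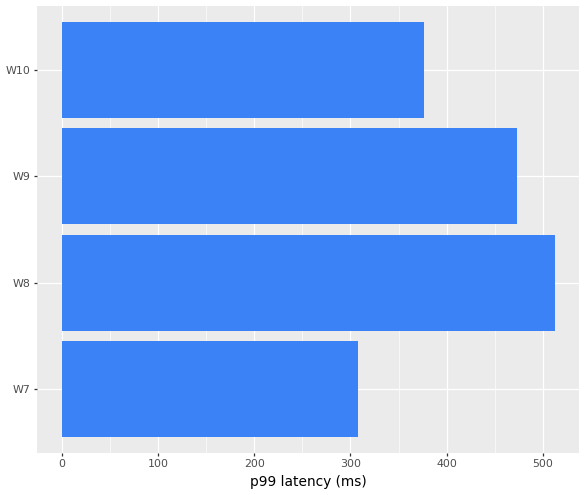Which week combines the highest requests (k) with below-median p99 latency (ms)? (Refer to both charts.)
W7

Chart 2 median p99 latency (ms) ≈ 400; below-median weeks: W7, W10. Among those, W7 has the highest requests (k) (≈ 700).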